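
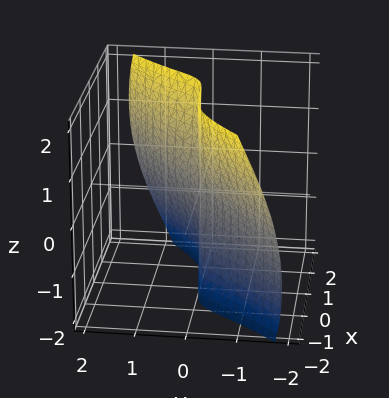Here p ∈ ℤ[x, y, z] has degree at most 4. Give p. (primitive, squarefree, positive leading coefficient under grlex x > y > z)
First, degree: the shape is more complex than any degree-2 surface, so deg p = 3.
Next, against the integer gridlines: the visible z-axis segment lies entirely on the surface; it meets the y-axis at y = 0 (among the integer gridlines).
Finally, fitting integer coefficients to these (and the overall shape) gives p.

x^3 + x*y*z - 2*y^3 - y*z^2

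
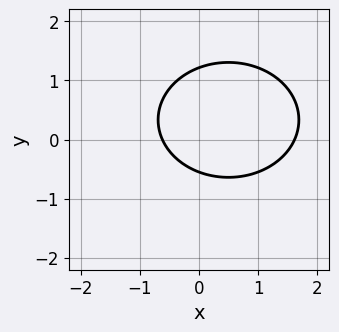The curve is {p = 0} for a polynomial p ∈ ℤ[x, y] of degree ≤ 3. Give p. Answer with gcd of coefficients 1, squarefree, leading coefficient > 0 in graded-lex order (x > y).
2*x^2 + 3*y^2 - 2*x - 2*y - 2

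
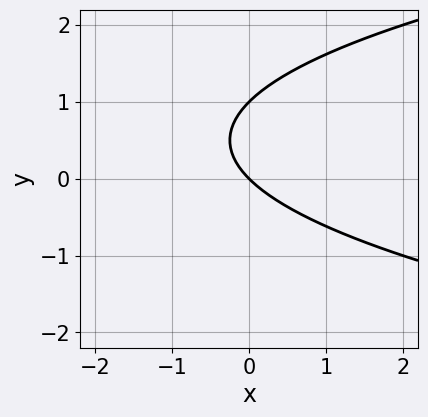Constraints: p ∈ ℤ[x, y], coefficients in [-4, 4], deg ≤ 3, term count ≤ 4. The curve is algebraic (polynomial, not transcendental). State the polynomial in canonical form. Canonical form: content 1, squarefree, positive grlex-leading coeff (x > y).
The degree is 2 — the shape is more complex than any degree-1 curve.
From the axis intercepts and sections: the y-axis gridline crossings are at y ∈ {0, 1}; one x-axis crossing is at x = 0.
Solving for integer coefficients yields p as stated.

y^2 - x - y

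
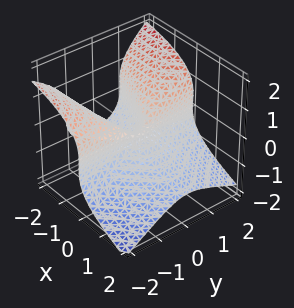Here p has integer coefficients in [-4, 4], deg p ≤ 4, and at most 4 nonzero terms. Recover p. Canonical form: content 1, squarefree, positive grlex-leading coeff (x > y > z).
2*x*y^2 - y*z^2 + 3*z^3 + x^2

1. Degree: the shape is more complex than any degree-2 surface, so deg p = 3.
2. From the axis intercepts and sections: every point of the y-axis in the box is on the surface; it meets the z-axis at z = 0 (among the integer gridlines); one x-axis crossing is at x = 0.
3. Fitting integer coefficients to these (and the overall shape) gives p.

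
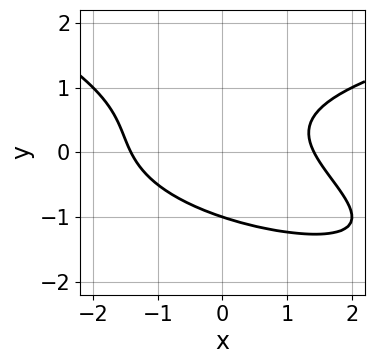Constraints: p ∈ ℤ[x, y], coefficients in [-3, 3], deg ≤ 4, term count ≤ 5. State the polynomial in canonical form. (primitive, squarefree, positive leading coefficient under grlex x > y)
x*y^2 + 2*y^3 - x^2 - x*y + 2

Degree: the shape is more complex than any degree-2 curve, so deg p = 3.
Reading off the gridlines: it crosses the y-axis at the gridline y = -1.
Putting this together gives p.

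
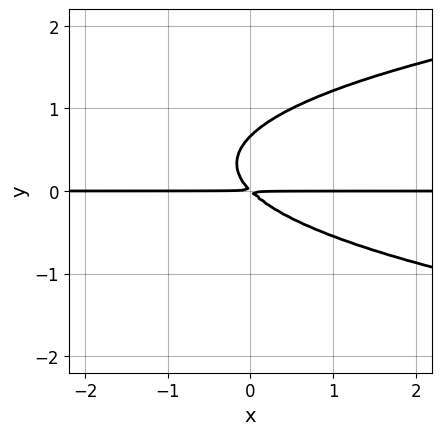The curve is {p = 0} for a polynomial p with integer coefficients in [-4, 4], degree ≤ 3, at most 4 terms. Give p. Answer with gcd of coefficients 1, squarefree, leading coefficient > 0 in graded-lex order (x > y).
First, deg p = 3. The shape is more complex than any degree-2 curve.
Then, observable constraints: the visible x-axis segment lies entirely on the curve.
Finally, together with the visible shape, these determine p as stated.

3*y^3 - 2*x*y - 2*y^2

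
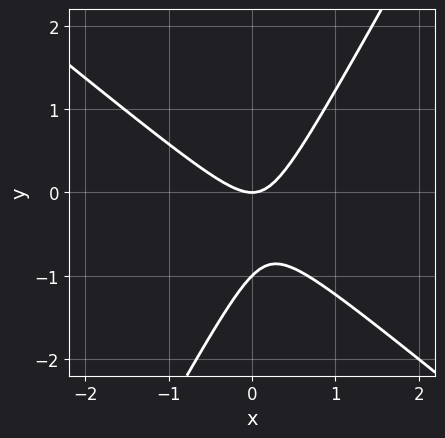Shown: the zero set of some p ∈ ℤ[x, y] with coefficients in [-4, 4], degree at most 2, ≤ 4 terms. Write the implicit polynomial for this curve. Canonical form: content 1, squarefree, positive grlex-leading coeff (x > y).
3*x^2 + 2*x*y - 2*y^2 - 2*y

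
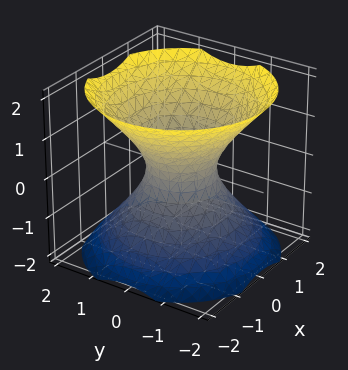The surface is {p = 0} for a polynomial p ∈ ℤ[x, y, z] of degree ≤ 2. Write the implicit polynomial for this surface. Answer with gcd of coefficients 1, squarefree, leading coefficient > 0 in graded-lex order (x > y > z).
Degree: an hourglass — one-sheet hyperboloid; a quadric, so deg p = 2.
Symmetry: the surface is invariant under rotation about z: p = q(x² + y², z); it's symmetric under z → −z, forcing even powers of z.
Reading off the gridlines: the surface avoids every integer z-axis point in the box; a circular section at z = -1 has radius between 1 and 2.
Matching integer coefficients to the picture gives p.

3*x^2 + 3*y^2 - 3*z^2 - 2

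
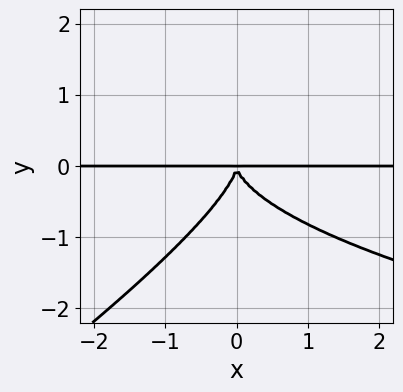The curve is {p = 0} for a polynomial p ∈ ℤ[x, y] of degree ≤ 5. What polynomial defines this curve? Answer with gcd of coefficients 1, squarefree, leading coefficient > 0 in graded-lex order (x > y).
Degree: no degree-3 curve has this shape, so deg p = 4.
Checking where it meets the axes: the visible x-axis segment lies entirely on the curve.
Fitting integer coefficients to these (and the overall shape) gives p.

2*x*y^3 - 3*y^4 - 3*x^2*y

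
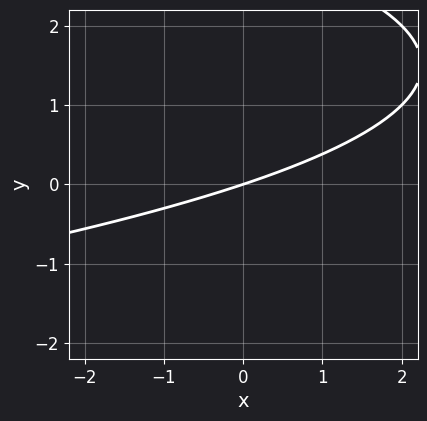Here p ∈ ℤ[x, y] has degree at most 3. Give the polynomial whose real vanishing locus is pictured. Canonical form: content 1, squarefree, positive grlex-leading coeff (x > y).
y^2 + x - 3*y

(a) The degree is 2 — a generic line meets the curve in up to 2 points.
(b) Observable constraints: one y-axis crossing is at y = 0; it meets the x-axis at x = 0 (among the integer gridlines).
(c) Together with the visible shape, these determine p as stated.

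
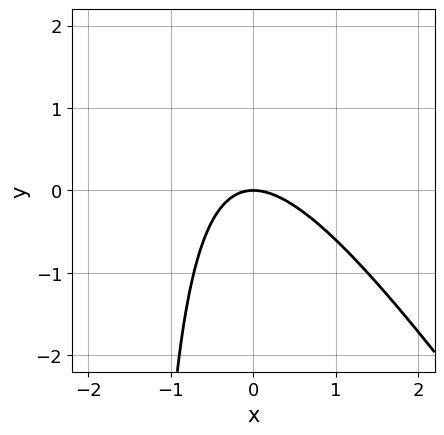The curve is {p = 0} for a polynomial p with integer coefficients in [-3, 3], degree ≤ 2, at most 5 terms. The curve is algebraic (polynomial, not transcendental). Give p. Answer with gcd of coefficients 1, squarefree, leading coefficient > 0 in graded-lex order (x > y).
Degree: the shape is more complex than any degree-1 curve, so deg p = 2.
Observable constraints: it crosses the x-axis at the gridline x = 0; it meets the y-axis at y = 0 (among the integer gridlines).
Fitting integer coefficients to these (and the overall shape) gives p.

3*x^2 + 2*x*y + 3*y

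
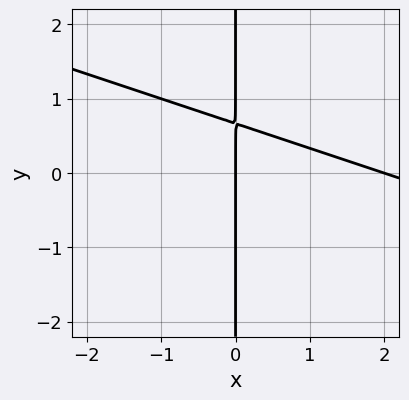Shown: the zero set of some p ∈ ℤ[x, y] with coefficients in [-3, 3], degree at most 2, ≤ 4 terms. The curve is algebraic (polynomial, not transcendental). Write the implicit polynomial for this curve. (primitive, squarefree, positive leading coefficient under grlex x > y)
x^2 + 3*x*y - 2*x

The degree is 2 — the shape is more complex than any degree-1 curve.
Against the integer gridlines: among the integer gridlines, it crosses the x-axis at x ∈ {0, 2}; the visible y-axis segment lies entirely on the curve.
Putting this together gives p.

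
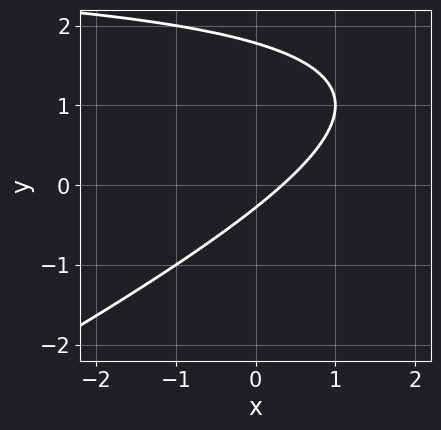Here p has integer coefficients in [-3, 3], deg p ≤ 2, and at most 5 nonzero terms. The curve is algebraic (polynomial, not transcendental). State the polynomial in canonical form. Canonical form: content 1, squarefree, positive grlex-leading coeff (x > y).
First, degree: a generic line meets the curve in up to 2 points, so deg p = 2.
Finally, the integer polynomial consistent with all of this is the stated p.

x*y - 2*y^2 - 3*x + 3*y + 1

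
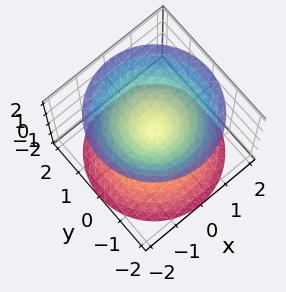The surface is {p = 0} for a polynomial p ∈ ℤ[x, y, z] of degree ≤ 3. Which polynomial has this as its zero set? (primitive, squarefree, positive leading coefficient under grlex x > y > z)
1. The picture has 2 separate pieces. Treating them together as one polynomial.
2. The degree is 2 — a double cone through the origin; a quadric.
3. Symmetries: it's symmetric under z → −z, forcing even powers of z; the surface is invariant under rotation about z: p = q(x² + y², z).
4. Against the integer gridlines: one x-axis crossing is at x = 0; one y-axis crossing is at y = 0.
5. Fitting integer coefficients to these (and the overall shape) gives p.

x^2 + y^2 - z^2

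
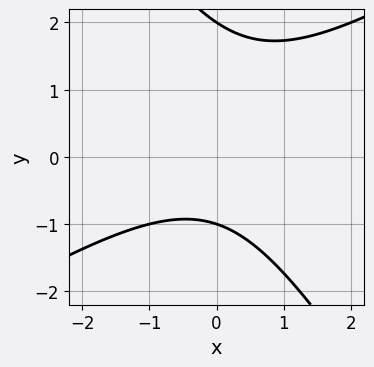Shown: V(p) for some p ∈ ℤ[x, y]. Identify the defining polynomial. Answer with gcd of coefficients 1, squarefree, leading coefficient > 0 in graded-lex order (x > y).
(a) The degree is 2 — a generic line meets the curve in up to 2 points.
(b) Checking where it meets the axes: no x-intercept at any integer in the box; the y-axis gridline crossings are at y ∈ {-1, 2}.
(c) Putting this together gives p.

x^2 - x*y - y^2 + y + 2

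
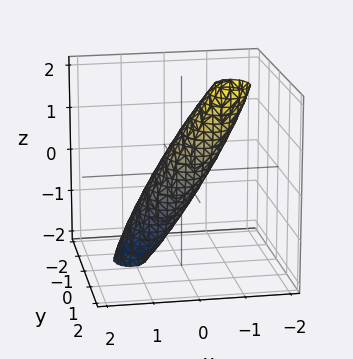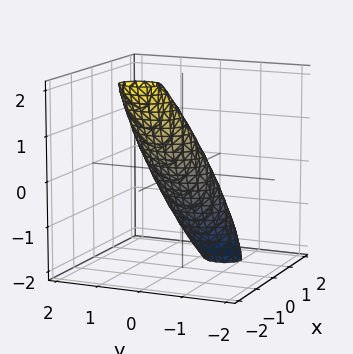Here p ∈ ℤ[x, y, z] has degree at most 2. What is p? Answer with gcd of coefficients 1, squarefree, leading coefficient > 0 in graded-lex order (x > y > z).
1. Degree: no degree-1 surface has this shape, so deg p = 2.
2. Checking where it meets the axes: the z-axis gridline crossings are at z ∈ {-1, 1}.
3. Together with the visible shape, these determine p as stated.

3*x^2 + 3*x*z + 2*y^2 - y*z + z^2 - 1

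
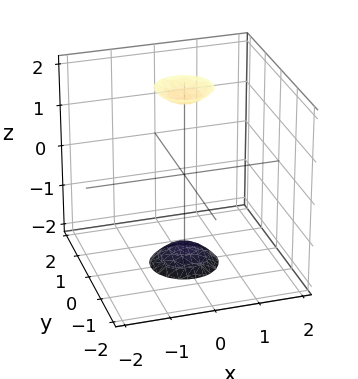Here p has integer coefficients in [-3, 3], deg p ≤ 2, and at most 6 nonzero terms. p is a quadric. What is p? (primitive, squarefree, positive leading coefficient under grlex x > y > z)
First, I count 2 distinct pieces. They look like related sheets of one shape, so recover p as a whole.
Next, the degree is 2 — two sheets facing apart; a quadric.
Then, symmetry: the z-axis is an axis of rotation, so x and y enter only as x² + y²; it's symmetric under z → −z, forcing even powers of z.
Then, from the axis intercepts and sections: no y-intercept at any integer in the box; the surface avoids every integer x-axis point in the box.
Finally, fitting integer coefficients to these (and the overall shape) gives p.

3*x^2 + 3*y^2 - z^2 + 3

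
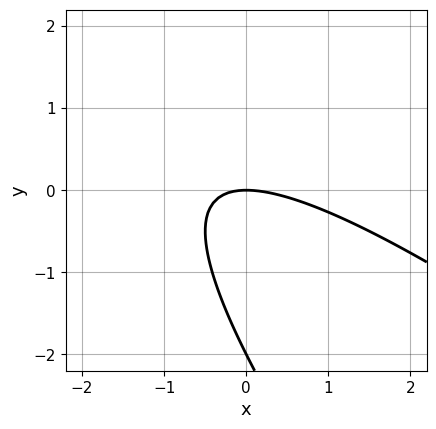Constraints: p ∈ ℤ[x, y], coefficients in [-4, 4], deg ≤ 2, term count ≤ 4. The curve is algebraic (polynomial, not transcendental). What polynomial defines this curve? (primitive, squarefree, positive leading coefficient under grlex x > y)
x^2 + 2*x*y + y^2 + 2*y

(a) Degree: no degree-1 curve has this shape, so deg p = 2.
(b) Observable constraints: it crosses the x-axis at the gridline x = 0; among the integer gridlines, it crosses the y-axis at y ∈ {-2, 0}.
(c) The integer polynomial consistent with all of this is the stated p.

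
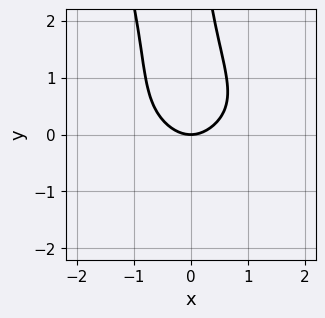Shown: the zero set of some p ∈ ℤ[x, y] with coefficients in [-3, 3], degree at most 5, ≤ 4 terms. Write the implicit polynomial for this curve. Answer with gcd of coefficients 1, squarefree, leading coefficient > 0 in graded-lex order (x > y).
(a) deg p = 4. A generic line meets the curve in up to 4 points.
(b) From the visible intercepts: one y-axis crossing is at y = 0; one x-axis crossing is at x = 0.
(c) Assembling these constraints gives the stated polynomial.

3*x^2*y^2 + x*y^3 + 3*x^2 - 3*y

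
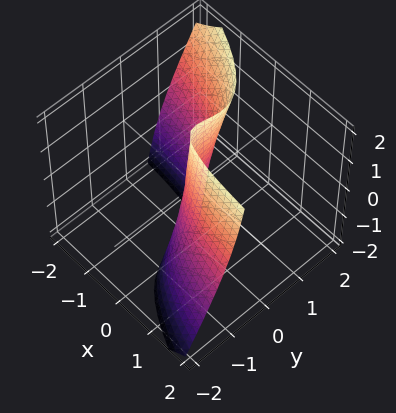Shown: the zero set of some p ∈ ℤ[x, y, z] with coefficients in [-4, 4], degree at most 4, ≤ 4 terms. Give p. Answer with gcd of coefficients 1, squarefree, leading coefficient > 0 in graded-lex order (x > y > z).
deg p = 3.
Checking where it meets the axes: the visible z-axis segment lies entirely on the surface; one y-axis crossing is at y = 0; it crosses the x-axis at the gridline x = 0.
Matching integer coefficients to the picture gives p.

x*y*z + 2*y^3 - y^2*z + 2*x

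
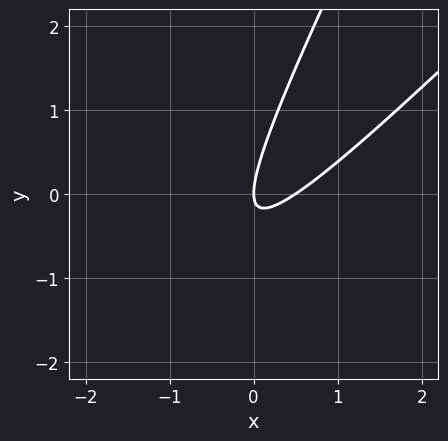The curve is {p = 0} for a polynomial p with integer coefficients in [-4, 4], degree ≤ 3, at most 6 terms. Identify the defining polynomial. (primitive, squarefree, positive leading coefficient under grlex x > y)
1. The degree is 2 — the shape is more complex than any degree-1 curve.
2. Checking where it meets the axes: it meets the y-axis at y = 0 (among the integer gridlines); one x-axis crossing is at x = 0.
3. Fitting integer coefficients to these (and the overall shape) gives p.

2*x^2 - 3*x*y + y^2 - x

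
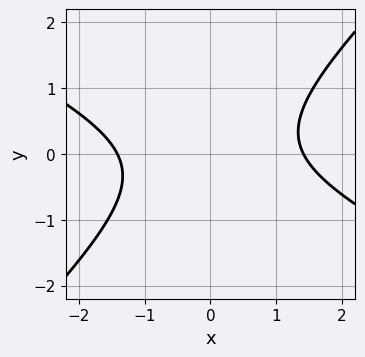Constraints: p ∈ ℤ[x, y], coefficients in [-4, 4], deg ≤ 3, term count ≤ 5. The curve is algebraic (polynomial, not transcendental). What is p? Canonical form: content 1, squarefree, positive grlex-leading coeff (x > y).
(a) The degree is 2 — a generic line meets the curve in up to 2 points.
(b) Checking where it meets the axes: it misses every integer gridline on the y-axis.
(c) Putting this together gives p.

x^2 + x*y - 2*y^2 - 2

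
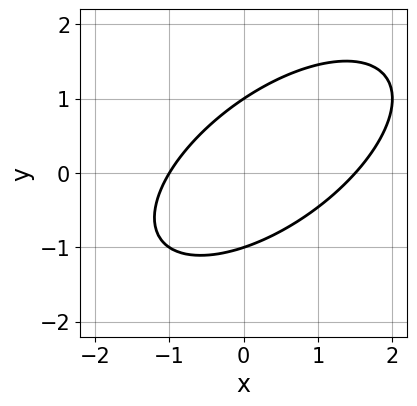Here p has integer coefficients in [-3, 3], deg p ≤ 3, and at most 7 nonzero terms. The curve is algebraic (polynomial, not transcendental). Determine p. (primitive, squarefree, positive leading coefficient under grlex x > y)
2*x^2 - 3*x*y + 3*y^2 - x - 3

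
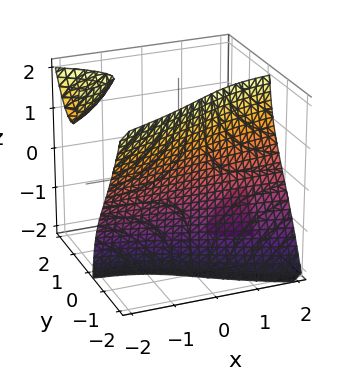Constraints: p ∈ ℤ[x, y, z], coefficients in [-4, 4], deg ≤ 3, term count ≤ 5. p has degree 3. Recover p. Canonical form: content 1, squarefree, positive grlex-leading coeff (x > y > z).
I count 3 distinct pieces. They look like related sheets of one shape, so recover p as a whole.
deg p = 3. No degree-2 surface has this shape.
Checking where it meets the axes: no z-intercept at any integer in the box; the surface avoids every integer x-axis point in the box.
Matching integer coefficients to the picture gives p.

2*x*y*z + 2*y^3 + 3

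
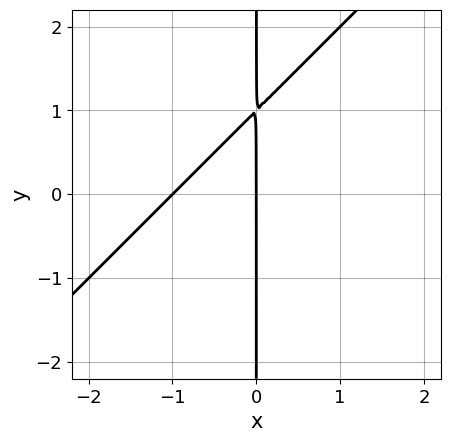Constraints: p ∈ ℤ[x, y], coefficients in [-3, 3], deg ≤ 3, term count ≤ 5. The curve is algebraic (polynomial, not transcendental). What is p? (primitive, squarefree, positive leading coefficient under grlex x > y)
x^2 - x*y + x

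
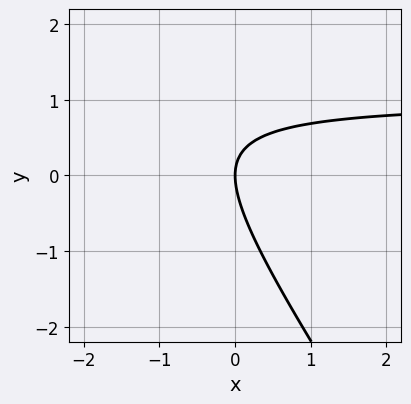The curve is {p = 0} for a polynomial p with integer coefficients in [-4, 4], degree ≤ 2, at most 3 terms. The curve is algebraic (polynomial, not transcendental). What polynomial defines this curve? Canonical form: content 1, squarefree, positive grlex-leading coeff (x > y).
3*x*y + 2*y^2 - 3*x

deg p = 2. No degree-1 curve has this shape.
From the axis intercepts and sections: it meets the x-axis at x = 0 (among the integer gridlines); one y-axis crossing is at y = 0.
Putting this together gives p.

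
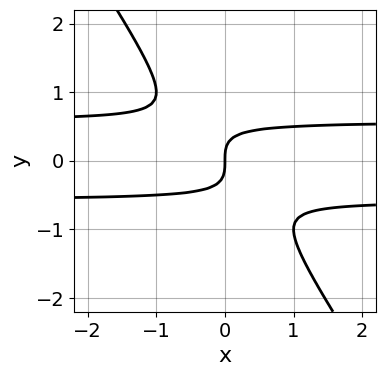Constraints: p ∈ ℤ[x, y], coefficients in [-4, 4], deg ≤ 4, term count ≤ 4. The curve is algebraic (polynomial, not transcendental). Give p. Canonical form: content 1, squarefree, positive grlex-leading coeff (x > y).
3*x*y^2 + 2*y^3 - x

First, deg p = 3. No degree-2 curve has this shape.
Then, observable constraints: one y-axis crossing is at y = 0; it crosses the x-axis at the gridline x = 0.
Finally, these observations pin down the coefficients.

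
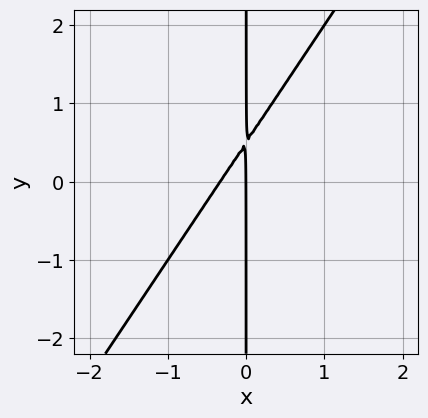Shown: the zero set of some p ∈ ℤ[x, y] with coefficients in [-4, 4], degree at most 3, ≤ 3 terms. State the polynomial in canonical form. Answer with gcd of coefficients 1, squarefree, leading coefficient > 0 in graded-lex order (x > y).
1. deg p = 2. The shape is more complex than any degree-1 curve.
2. Observable constraints: one x-axis crossing is at x = 0; every point of the y-axis in the box is on the curve.
3. These observations pin down the coefficients.

3*x^2 - 2*x*y + x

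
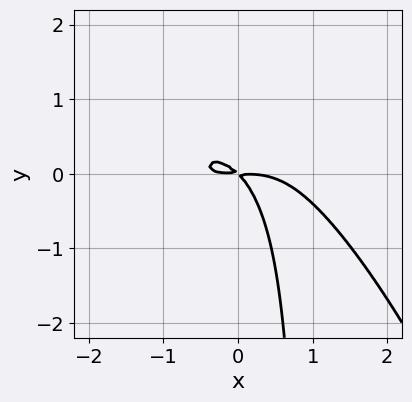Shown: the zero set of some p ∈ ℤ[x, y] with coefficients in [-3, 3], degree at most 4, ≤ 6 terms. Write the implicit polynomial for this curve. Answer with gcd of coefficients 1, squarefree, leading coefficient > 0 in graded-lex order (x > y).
2*x^4 + 2*x^2*y - 3*x*y^2 + 3*x*y + 3*y^2

(a) Degree: no degree-3 curve has this shape, so deg p = 4.
(b) Solving for integer coefficients yields p as stated.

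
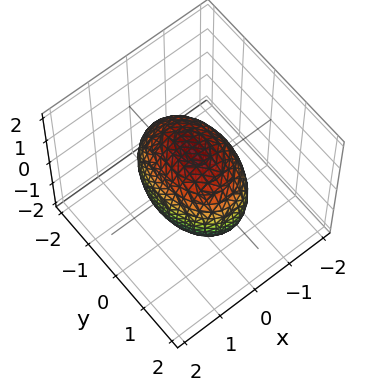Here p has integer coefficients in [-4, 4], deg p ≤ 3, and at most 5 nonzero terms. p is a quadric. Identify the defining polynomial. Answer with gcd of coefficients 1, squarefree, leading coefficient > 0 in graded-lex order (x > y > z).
1. The degree is 2 — a closed, bounded, convex surface; a quadric.
2. Symmetries: the x ↦ −x reflection is a symmetry, so x appears only in even powers; it's symmetric under y → −y, forcing even powers of y; the z ↦ −z reflection is a symmetry, so z appears only in even powers.
3. From the axis intercepts and sections: among the integer gridlines, it crosses the x-axis at x ∈ {-1, 1}.
4. Assembling these constraints gives the stated polynomial.

2*x^2 + y^2 + z^2 - 2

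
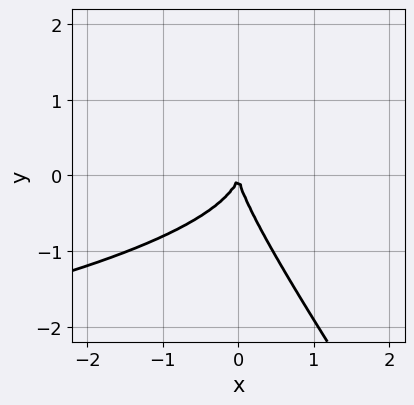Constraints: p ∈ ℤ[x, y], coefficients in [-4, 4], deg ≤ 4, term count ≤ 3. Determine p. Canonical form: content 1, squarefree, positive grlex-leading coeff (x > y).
(a) deg p = 3. A generic line meets the curve in up to 3 points.
(b) Against the integer gridlines: one x-axis crossing is at x = 0; one y-axis crossing is at y = 0.
(c) Putting this together gives p.

3*x*y^2 + 2*y^3 + 3*x^2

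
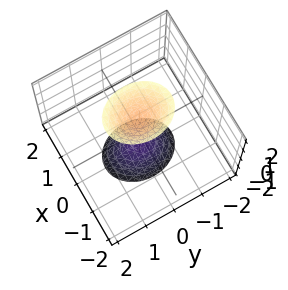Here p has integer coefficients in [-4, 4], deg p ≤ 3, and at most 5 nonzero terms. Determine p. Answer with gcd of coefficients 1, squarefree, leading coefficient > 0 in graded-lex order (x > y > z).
(a) There are 2 components.
(b) The degree is 2 — two sheets facing apart; a quadric.
(c) Symmetries: the z ↦ −z reflection is a symmetry, so z appears only in even powers; mirror symmetry y ↦ −y ⇒ only even powers of y; it's symmetric under x → −x, forcing even powers of x.
(d) From the axis intercepts and sections: the surface avoids every integer x-axis point in the box; the surface avoids every integer y-axis point in the box.
(e) Fitting integer coefficients to these (and the overall shape) gives p.

3*x^2 + 2*y^2 - z^2 + 2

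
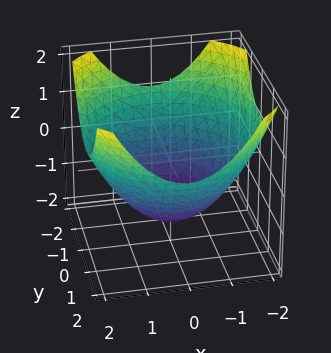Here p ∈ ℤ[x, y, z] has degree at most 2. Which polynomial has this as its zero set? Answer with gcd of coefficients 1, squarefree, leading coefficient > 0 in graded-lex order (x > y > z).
deg p = 2.
Symmetry: every cross-section ⟂ z is a circle, so x, y appear only via x² + y².
Against the integer gridlines: a circular section at z = 0 has radius between 1 and 2.
Together with the visible shape, these determine p as stated.

x^2 + y^2 - 2*z - 3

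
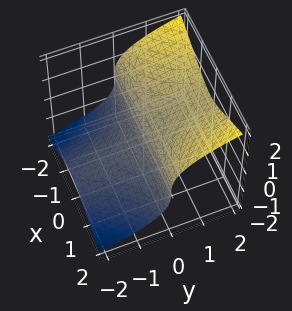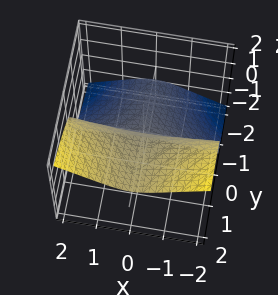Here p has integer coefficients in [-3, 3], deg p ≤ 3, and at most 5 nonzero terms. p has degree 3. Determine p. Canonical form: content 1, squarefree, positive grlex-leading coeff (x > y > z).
2*x^2*y - 3*z^3 + y

deg p = 3. No degree-2 surface has this shape.
From the axis intercepts and sections: one y-axis crossing is at y = 0; the visible x-axis segment lies entirely on the surface; it crosses the z-axis at the gridline z = 0.
Matching integer coefficients to the picture gives p.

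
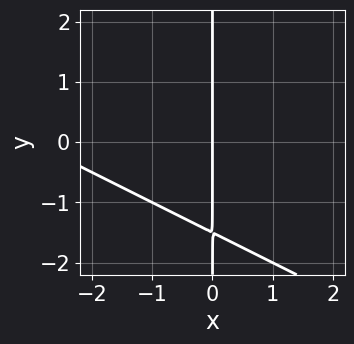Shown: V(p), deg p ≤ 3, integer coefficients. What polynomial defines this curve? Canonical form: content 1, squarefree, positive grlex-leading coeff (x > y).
First, deg p = 2. No degree-1 curve has this shape.
Then, from the axis intercepts and sections: one x-axis crossing is at x = 0; every point of the y-axis in the box is on the curve.
Finally, putting this together gives p.

x^2 + 2*x*y + 3*x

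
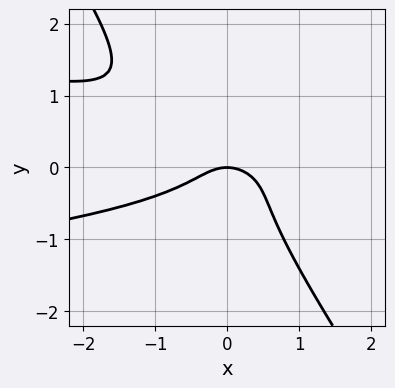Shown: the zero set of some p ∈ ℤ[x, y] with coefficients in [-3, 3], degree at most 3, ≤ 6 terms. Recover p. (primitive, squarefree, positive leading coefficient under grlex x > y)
Degree: the shape is more complex than any degree-2 curve, so deg p = 3.
Observable constraints: one x-axis crossing is at x = 0; it crosses the y-axis at the gridline y = 0.
Together with the visible shape, these determine p as stated.

3*x*y^2 + 2*y^3 + x^2 + y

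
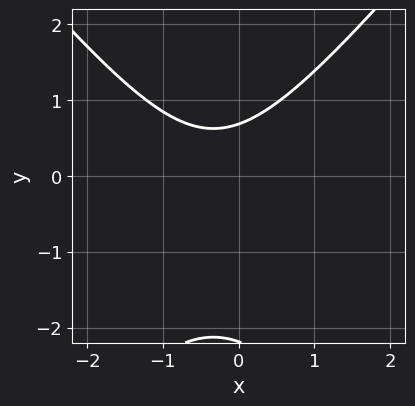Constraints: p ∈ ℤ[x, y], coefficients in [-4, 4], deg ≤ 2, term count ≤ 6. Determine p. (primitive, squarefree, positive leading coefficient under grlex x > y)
3*x^2 - 2*y^2 + 2*x - 3*y + 3

(a) The degree is 2 — no degree-1 curve has this shape.
(b) From the visible intercepts: it misses every integer gridline on the x-axis.
(c) Fitting integer coefficients to these (and the overall shape) gives p.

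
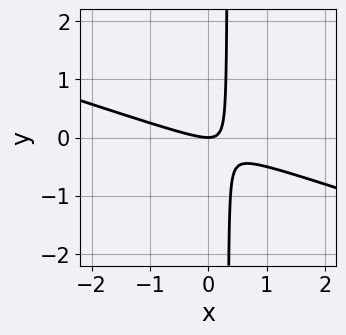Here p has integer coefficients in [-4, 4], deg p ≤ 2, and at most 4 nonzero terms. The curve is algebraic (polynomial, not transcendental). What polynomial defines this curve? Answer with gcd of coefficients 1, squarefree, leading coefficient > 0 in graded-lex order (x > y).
(a) Degree: a generic line meets the curve in up to 2 points, so deg p = 2.
(b) Reading off the gridlines: it meets the x-axis at x = 0 (among the integer gridlines); it meets the y-axis at y = 0 (among the integer gridlines).
(c) Together with the visible shape, these determine p as stated.

x^2 + 3*x*y - y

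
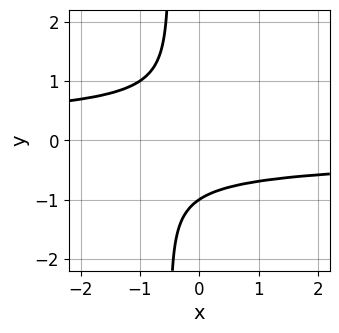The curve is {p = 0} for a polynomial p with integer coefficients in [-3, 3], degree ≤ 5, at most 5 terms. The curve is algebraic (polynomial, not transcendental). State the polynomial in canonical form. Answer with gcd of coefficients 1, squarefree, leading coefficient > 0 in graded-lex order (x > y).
2*x*y^3 + y^3 + 1

1. deg p = 4. The shape is more complex than any degree-3 curve.
2. From the axis intercepts and sections: one y-axis crossing is at y = -1; the curve avoids every integer x-axis point in the box.
3. Putting this together gives p.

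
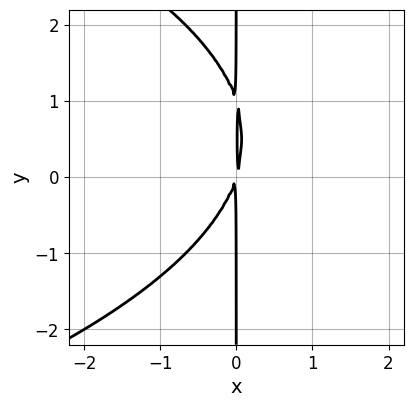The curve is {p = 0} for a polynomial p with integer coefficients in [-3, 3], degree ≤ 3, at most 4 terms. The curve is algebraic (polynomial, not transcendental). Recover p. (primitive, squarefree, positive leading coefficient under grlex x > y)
First, the degree is 3 — no degree-2 curve has this shape.
Then, observable constraints: the visible y-axis segment lies entirely on the curve.
Finally, fitting integer coefficients to these (and the overall shape) gives p.

x*y^2 + 3*x^2 - x*y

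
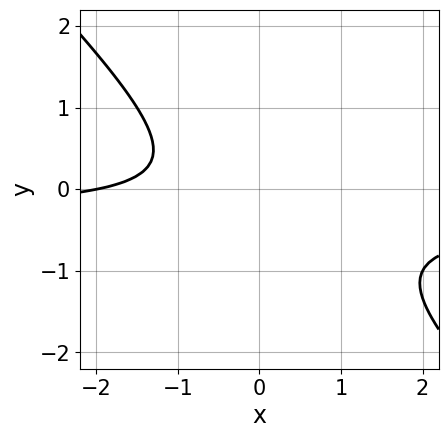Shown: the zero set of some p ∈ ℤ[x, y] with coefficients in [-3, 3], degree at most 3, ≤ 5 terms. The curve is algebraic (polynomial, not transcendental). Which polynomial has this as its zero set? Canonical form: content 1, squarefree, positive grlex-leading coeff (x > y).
3*x*y + 3*y^2 + x + y + 2

(a) deg p = 2.
(b) Against the integer gridlines: it meets the x-axis at x = -2 (among the integer gridlines); it misses every integer gridline on the y-axis.
(c) Matching integer coefficients to the picture gives p.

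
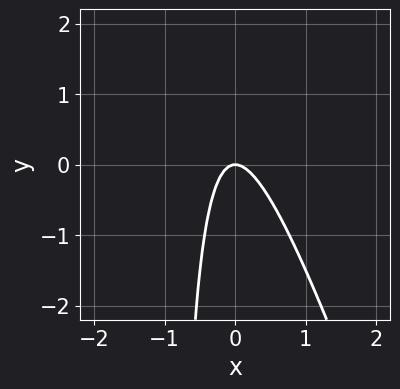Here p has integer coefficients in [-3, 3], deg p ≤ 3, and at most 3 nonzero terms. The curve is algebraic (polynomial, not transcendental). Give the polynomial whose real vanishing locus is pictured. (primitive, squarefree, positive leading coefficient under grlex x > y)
3*x^2 + x*y + y

1. The degree is 2 — no degree-1 curve has this shape.
2. Checking where it meets the axes: one y-axis crossing is at y = 0; it meets the x-axis at x = 0 (among the integer gridlines).
3. Fitting integer coefficients to these (and the overall shape) gives p.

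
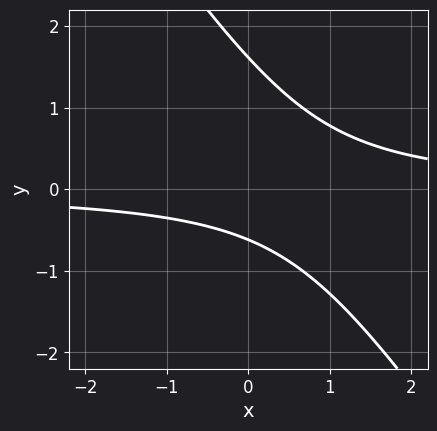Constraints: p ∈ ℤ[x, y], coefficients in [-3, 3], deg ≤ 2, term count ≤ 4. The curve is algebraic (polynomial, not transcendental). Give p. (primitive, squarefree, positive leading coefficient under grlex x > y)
3*x*y + 2*y^2 - 2*y - 2

(a) deg p = 2. No degree-1 curve has this shape.
(b) Checking where it meets the axes: no x-intercept at any integer in the box.
(c) Matching integer coefficients to the picture gives p.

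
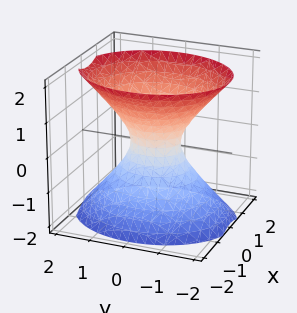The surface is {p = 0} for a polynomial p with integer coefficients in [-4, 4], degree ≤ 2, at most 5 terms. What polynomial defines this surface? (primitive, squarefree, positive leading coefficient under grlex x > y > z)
3*x^2 + 2*y^2 - 2*z^2 - 1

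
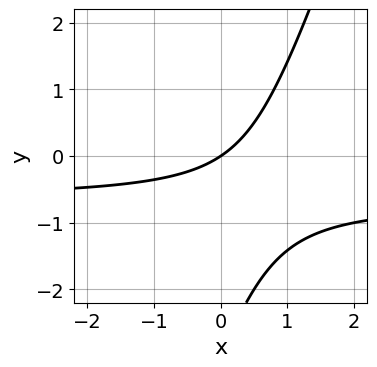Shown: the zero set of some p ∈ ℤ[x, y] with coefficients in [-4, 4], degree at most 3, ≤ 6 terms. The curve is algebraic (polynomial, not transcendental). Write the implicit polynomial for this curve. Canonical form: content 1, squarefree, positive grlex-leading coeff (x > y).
1. The degree is 2 — a generic line meets the curve in up to 2 points.
2. Checking where it meets the axes: it crosses the y-axis at the gridline y = 0; it crosses the x-axis at the gridline x = 0.
3. Putting this together gives p.

3*x*y - y^2 + 2*x - 3*y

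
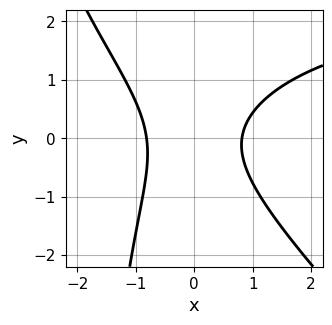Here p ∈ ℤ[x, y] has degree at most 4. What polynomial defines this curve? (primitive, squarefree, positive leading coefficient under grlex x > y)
x^2*y + x*y^2 - 3*x^2 + 2*y^2 + 2

(a) deg p = 3. The shape is more complex than any degree-2 curve.
(b) Reading off the gridlines: no y-intercept at any integer in the box.
(c) Putting this together gives p.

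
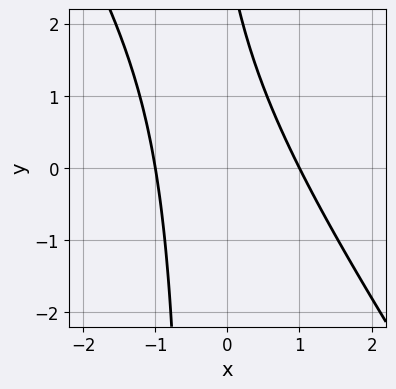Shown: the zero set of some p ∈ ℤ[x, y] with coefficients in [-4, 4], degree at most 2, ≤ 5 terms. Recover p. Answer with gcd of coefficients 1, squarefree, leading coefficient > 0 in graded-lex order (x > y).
First, the degree is 2 — a generic line meets the curve in up to 2 points.
Next, from the visible intercepts: among the integer gridlines, it crosses the x-axis at x ∈ {-1, 1}; it misses every integer gridline on the y-axis.
Finally, these observations pin down the coefficients.

3*x^2 + 2*x*y + y - 3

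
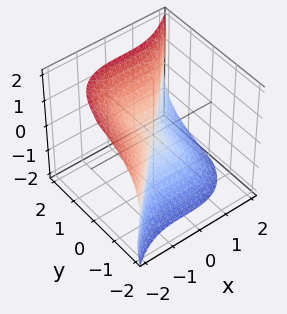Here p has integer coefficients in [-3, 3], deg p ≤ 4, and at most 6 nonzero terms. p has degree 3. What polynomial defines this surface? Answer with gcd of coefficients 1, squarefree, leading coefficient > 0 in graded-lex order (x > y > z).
Degree: no degree-2 surface has this shape, so deg p = 3.
Reading off the gridlines: it meets the x-axis at x = 0 (among the integer gridlines); it crosses the y-axis at the gridline y = 0.
Solving for integer coefficients yields p as stated.

x^3 - y^3 - y*z^2 + z^3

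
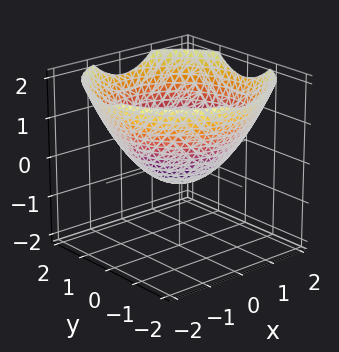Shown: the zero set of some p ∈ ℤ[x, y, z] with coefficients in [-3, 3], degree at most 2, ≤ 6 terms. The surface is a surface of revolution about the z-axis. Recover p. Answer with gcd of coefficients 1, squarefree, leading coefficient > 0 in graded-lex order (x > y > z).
x^2 + y^2 - 2*z - 1

First, the degree is 2 — a generic line meets the surface in up to 2 points.
Next, by symmetry, every cross-section ⟂ z is a circle, so x, y appear only via x² + y².
Then, checking where it meets the axes: the y-axis gridline crossings are at y ∈ {-1, 1}; a circular section at z = 1 has radius between 1 and 2.
Finally, the integer polynomial consistent with all of this is the stated p.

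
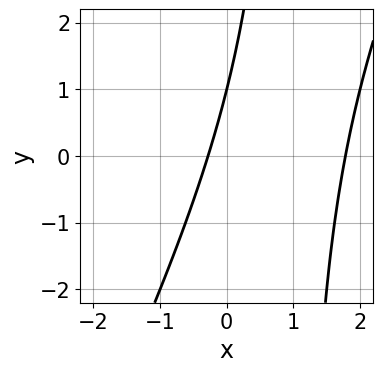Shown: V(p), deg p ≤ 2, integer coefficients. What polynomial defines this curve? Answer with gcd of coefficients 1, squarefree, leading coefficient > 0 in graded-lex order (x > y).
First, degree: no degree-1 curve has this shape, so deg p = 2.
Then, from the axis intercepts and sections: one y-axis crossing is at y = 1.
Finally, fitting integer coefficients to these (and the overall shape) gives p.

2*x^2 - x*y - 3*x + y - 1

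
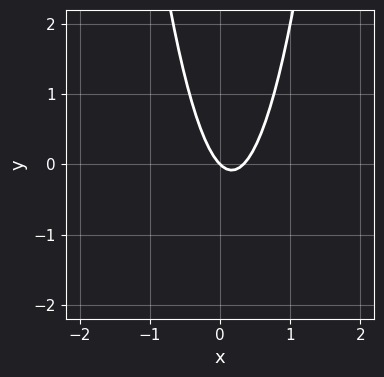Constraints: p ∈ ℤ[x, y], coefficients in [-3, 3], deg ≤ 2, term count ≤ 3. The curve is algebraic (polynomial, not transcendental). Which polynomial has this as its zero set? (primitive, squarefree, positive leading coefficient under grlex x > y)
3*x^2 - x - y

(a) Degree: the shape is more complex than any degree-1 curve, so deg p = 2.
(b) Reading off the gridlines: it meets the y-axis at y = 0 (among the integer gridlines); one x-axis crossing is at x = 0.
(c) Putting this together gives p.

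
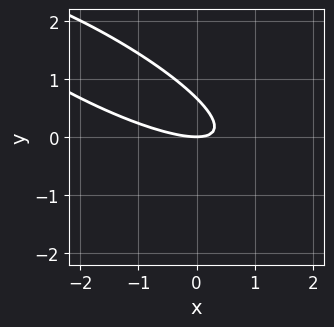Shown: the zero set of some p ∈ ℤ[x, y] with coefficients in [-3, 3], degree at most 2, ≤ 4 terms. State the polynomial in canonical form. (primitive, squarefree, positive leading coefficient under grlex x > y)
x^2 + 3*x*y + 3*y^2 - 2*y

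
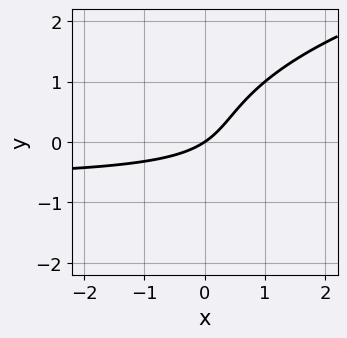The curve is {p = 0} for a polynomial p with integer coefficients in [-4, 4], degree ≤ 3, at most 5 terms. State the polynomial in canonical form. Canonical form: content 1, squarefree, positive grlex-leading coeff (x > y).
2*y^3 - 3*x*y - 2*x + 3*y

(a) Degree: no degree-2 curve has this shape, so deg p = 3.
(b) From the axis intercepts and sections: it meets the x-axis at x = 0 (among the integer gridlines); it meets the y-axis at y = 0 (among the integer gridlines).
(c) Fitting integer coefficients to these (and the overall shape) gives p.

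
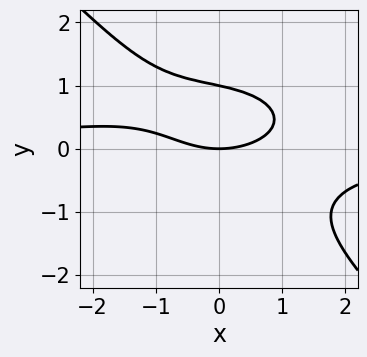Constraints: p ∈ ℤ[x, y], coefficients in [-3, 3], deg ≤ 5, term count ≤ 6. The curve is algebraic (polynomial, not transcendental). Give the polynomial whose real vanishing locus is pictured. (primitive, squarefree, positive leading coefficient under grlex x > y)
x^3*y + 2*x*y^3 + 3*y^4 + x^2 - 3*y

First, degree: a generic line meets the curve in up to 4 points, so deg p = 4.
Next, from the axis intercepts and sections: the y-axis gridline crossings are at y ∈ {0, 1}; one x-axis crossing is at x = 0.
Finally, fitting integer coefficients to these (and the overall shape) gives p.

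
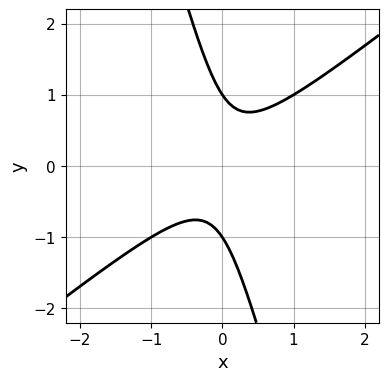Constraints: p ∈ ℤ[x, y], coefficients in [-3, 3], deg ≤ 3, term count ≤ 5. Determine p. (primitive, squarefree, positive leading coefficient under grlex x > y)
3*x^2 - 3*x*y - y^2 + 1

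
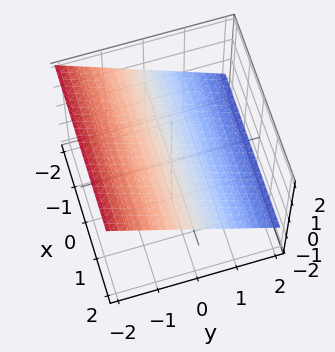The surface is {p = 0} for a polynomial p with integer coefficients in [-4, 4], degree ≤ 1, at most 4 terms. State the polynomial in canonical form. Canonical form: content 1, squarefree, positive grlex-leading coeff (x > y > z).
2*y + 3*z - 2

(a) Degree: every cross-section is a straight line — this is a plane, so deg p = 1.
(b) From the visible intercepts: one y-axis crossing is at y = 1; no x-intercept at any integer in the box.
(c) Fitting integer coefficients to these (and the overall shape) gives p.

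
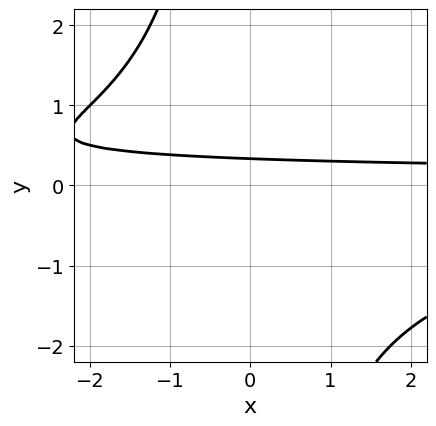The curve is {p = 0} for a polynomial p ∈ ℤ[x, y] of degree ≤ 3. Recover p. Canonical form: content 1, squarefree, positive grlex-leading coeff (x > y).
deg p = 3. The shape is more complex than any degree-2 curve.
From the visible intercepts: the curve avoids every integer x-axis point in the box.
Solving for integer coefficients yields p as stated.

x*y^2 + 3*y - 1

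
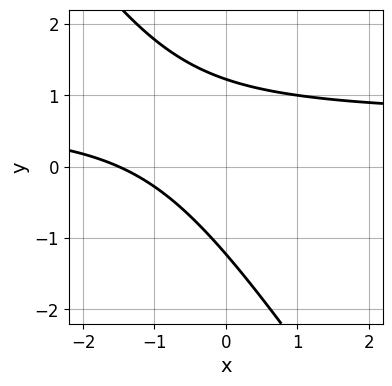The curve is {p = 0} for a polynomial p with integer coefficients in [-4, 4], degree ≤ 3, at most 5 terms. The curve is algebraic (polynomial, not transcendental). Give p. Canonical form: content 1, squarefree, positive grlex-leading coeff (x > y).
First, deg p = 2. A generic line meets the curve in up to 2 points.
Finally, the integer polynomial consistent with all of this is the stated p.

3*x*y + 2*y^2 - 2*x - 3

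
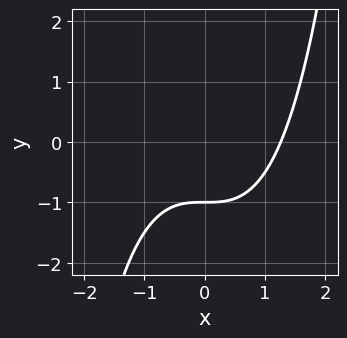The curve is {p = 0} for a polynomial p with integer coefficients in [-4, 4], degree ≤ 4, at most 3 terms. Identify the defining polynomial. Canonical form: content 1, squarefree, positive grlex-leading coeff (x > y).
x^3 - 2*y - 2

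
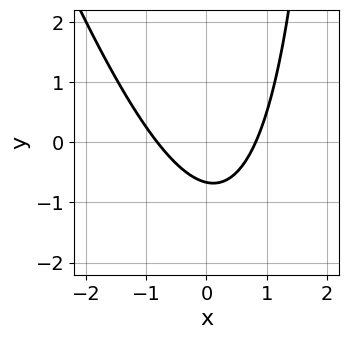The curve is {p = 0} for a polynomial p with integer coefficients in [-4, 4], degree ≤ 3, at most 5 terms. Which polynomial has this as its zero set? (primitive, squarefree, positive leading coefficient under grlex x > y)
3*x^2 + x*y - 3*y - 2

First, degree: a generic line meets the curve in up to 2 points, so deg p = 2.
Finally, solving for integer coefficients yields p as stated.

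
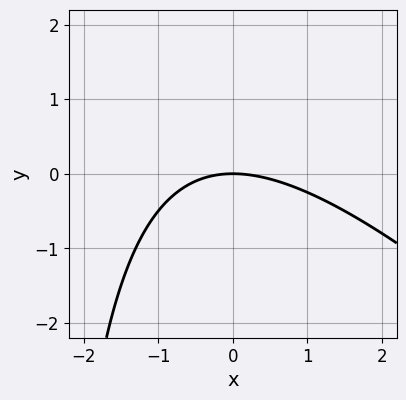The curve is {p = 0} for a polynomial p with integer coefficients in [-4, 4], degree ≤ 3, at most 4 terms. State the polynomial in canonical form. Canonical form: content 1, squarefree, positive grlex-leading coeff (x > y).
x^2 + x*y + 3*y

1. The degree is 2 — a generic line meets the curve in up to 2 points.
2. From the axis intercepts and sections: it crosses the y-axis at the gridline y = 0; one x-axis crossing is at x = 0.
3. Solving for integer coefficients yields p as stated.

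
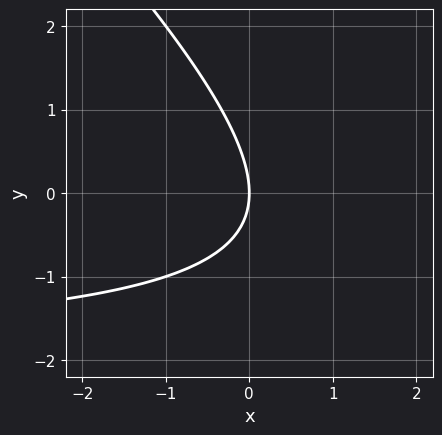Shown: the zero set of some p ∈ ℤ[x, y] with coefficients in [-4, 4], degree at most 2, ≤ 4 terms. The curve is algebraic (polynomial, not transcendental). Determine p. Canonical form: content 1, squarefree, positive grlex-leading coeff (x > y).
(a) The degree is 2 — a generic line meets the curve in up to 2 points.
(b) Checking where it meets the axes: it crosses the x-axis at the gridline x = 0; one y-axis crossing is at y = 0.
(c) Matching integer coefficients to the picture gives p.

x*y + y^2 + 2*x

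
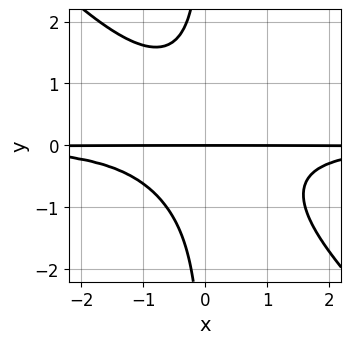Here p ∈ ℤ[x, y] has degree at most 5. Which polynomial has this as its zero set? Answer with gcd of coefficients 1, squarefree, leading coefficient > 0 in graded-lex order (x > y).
x^2*y^2 + x*y^3 + y

1. The degree is 4 — a generic line meets the curve in up to 4 points.
2. Reading off the gridlines: it crosses the y-axis at the gridline y = 0; every point of the x-axis in the box is on the curve.
3. Assembling these constraints gives the stated polynomial.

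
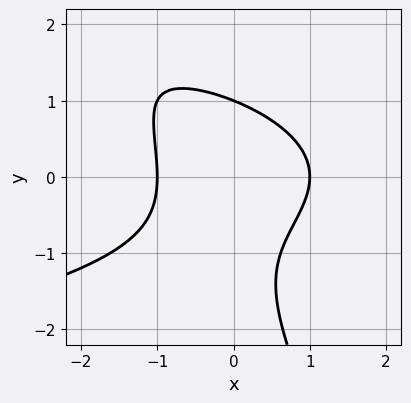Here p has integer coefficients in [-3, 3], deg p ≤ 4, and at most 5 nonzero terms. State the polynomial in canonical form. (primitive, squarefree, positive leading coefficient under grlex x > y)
2*x*y^2 + y^3 + 2*x^2 + y^2 - 2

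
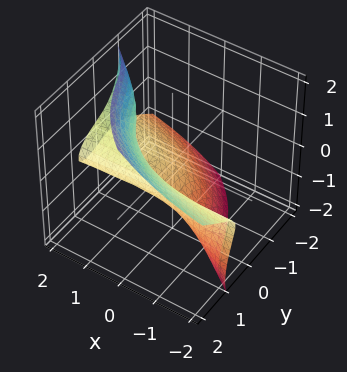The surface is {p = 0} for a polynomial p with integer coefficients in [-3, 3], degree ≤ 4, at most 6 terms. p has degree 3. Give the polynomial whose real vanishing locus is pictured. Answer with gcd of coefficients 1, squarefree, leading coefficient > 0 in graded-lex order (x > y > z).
1. Degree: a generic line meets the surface in up to 3 points, so deg p = 3.
2. Observable constraints: no x-intercept at any integer in the box.
3. Together with the visible shape, these determine p as stated.

2*x*y*z + 3*x*z^2 + 2*y^3 - 2*z^3 - 1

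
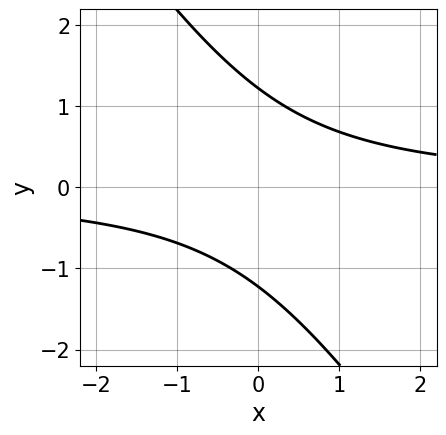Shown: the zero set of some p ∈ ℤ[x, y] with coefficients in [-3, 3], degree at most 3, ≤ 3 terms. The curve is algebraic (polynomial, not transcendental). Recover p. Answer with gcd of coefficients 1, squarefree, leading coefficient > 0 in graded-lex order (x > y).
3*x*y + 2*y^2 - 3

(a) Degree: the shape is more complex than any degree-1 curve, so deg p = 2.
(b) Against the integer gridlines: it misses every integer gridline on the x-axis.
(c) Assembling these constraints gives the stated polynomial.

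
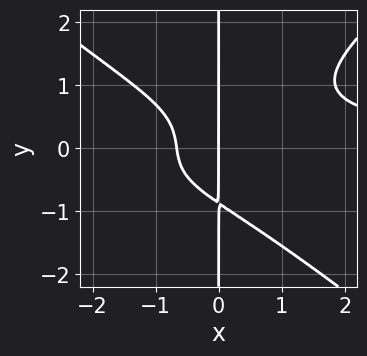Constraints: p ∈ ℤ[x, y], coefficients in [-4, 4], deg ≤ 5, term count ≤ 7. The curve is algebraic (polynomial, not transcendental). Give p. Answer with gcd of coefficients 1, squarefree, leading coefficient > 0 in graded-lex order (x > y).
deg p = 4.
From the visible intercepts: it crosses the x-axis at the gridline x = 0; the visible y-axis segment lies entirely on the curve.
Matching integer coefficients to the picture gives p.

2*x^3*y - 3*x*y^3 + 2*x^2*y - 3*x^2 - 2*x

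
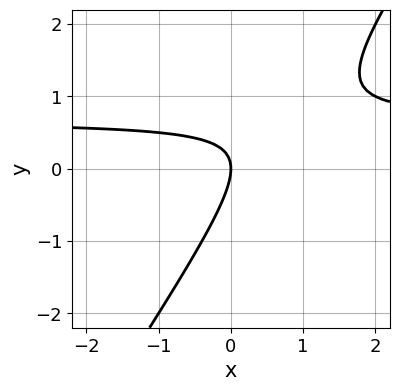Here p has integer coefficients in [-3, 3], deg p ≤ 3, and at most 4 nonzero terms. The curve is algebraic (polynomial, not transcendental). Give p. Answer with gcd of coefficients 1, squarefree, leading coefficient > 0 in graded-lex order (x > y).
The degree is 2 — a generic line meets the curve in up to 2 points.
From the visible intercepts: it crosses the y-axis at the gridline y = 0; it meets the x-axis at x = 0 (among the integer gridlines).
The integer polynomial consistent with all of this is the stated p.

3*x*y - 2*y^2 - 2*x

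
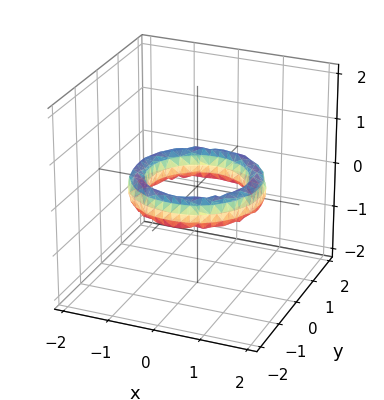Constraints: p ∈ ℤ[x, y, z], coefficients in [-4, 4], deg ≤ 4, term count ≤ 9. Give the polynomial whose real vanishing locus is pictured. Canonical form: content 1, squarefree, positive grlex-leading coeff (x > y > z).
Degree: the shape is more complex than any degree-3 surface, so deg p = 4.
Symmetries: rotational symmetry about the z-axis ⇒ p depends on x, y only through x² + y².
Against the integer gridlines: it misses every integer gridline on the z-axis; among the integer gridlines, it crosses the y-axis at y ∈ {-1, 1}; among the integer gridlines, it crosses the x-axis at x ∈ {-1, 1}; a circular section at z = 0 has radius exactly 1.
The integer polynomial consistent with all of this is the stated p.

x^4 + 2*x^2*y^2 + y^4 - 3*x^2 - 3*y^2 + 2*z^2 + 2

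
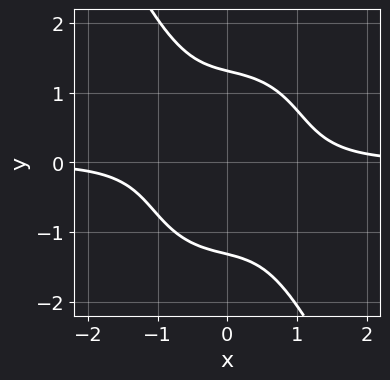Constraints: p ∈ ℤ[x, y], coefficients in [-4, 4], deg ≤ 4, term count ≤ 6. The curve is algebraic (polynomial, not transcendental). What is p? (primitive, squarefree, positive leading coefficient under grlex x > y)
Degree: no degree-3 curve has this shape, so deg p = 4.
From the visible intercepts: it misses every integer gridline on the x-axis.
Assembling these constraints gives the stated polynomial.

3*x^3*y + x*y^3 + y^4 - 3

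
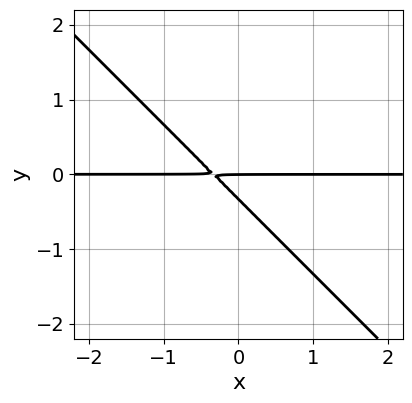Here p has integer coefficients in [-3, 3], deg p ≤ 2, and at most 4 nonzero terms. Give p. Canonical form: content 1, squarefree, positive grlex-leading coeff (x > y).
3*x*y + 3*y^2 + y

(a) deg p = 2. A generic line meets the curve in up to 2 points.
(b) From the axis intercepts and sections: every point of the x-axis in the box is on the curve; it crosses the y-axis at the gridline y = 0.
(c) Matching integer coefficients to the picture gives p.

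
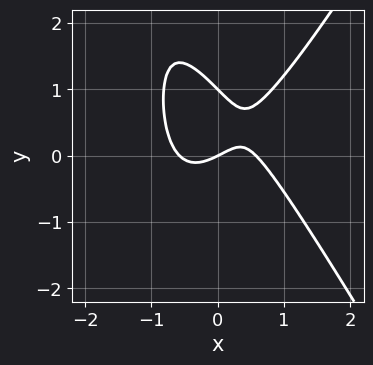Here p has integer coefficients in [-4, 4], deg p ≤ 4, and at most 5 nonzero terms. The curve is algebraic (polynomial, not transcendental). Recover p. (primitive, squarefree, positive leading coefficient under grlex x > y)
3*x^3 - x*y^2 - 2*y^2 - x + 2*y

1. deg p = 3.
2. Checking where it meets the axes: it meets the x-axis at x = 0 (among the integer gridlines); the y-axis gridline crossings are at y ∈ {0, 1}.
3. The integer polynomial consistent with all of this is the stated p.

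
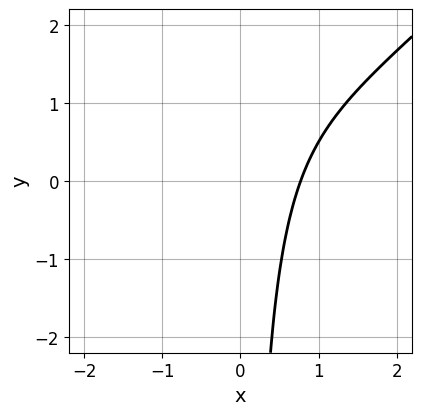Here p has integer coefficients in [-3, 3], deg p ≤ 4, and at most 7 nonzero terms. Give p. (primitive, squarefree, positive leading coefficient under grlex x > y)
x^3 - x^2*y - x*y + 2*x - 2

(a) deg p = 3.
(b) From the axis intercepts and sections: no y-intercept at any integer in the box.
(c) Solving for integer coefficients yields p as stated.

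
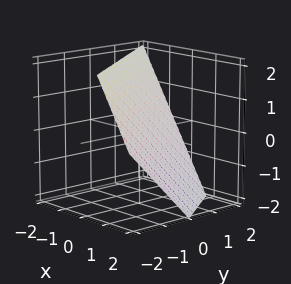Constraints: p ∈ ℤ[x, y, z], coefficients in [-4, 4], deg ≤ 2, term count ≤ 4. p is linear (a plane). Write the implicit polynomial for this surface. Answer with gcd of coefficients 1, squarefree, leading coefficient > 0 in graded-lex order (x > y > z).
3*x + 2*y + 2*z - 2

The degree is 1 — the surface is flat (a plane).
From the axis intercepts and sections: it meets the y-axis at y = 1 (among the integer gridlines); one z-axis crossing is at z = 1.
Together with the visible shape, these determine p as stated.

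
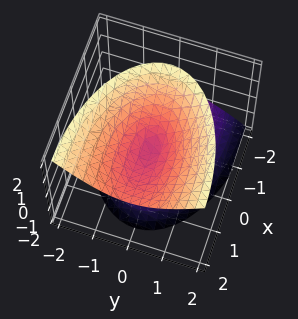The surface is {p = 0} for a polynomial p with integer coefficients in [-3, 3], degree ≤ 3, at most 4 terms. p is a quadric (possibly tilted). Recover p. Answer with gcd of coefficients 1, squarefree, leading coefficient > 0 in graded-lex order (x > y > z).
x^2 - 2*x*z + 3*y^2 - 2*z^2

First, degree: the shape is more complex than any degree-1 surface, so deg p = 2.
Next, observable constraints: one y-axis crossing is at y = 0; it meets the z-axis at z = 0 (among the integer gridlines); it crosses the x-axis at the gridline x = 0.
Finally, matching integer coefficients to the picture gives p.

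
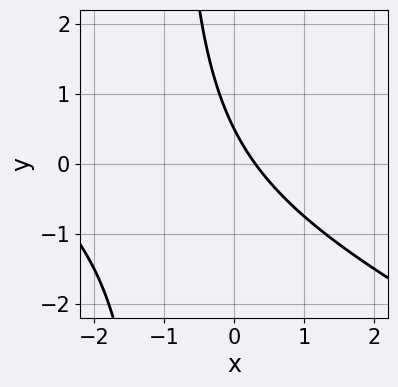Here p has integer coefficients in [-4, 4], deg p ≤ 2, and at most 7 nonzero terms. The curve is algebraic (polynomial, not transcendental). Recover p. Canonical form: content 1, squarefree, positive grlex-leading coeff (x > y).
x^2 + 2*x*y + 3*x + 2*y - 1

(a) deg p = 2. No degree-1 curve has this shape.
(b) Solving for integer coefficients yields p as stated.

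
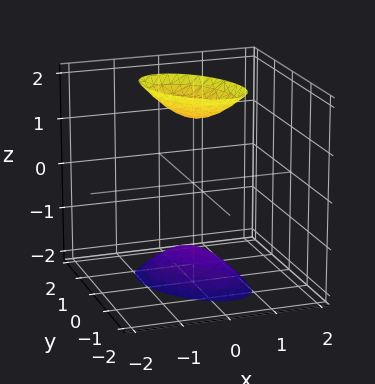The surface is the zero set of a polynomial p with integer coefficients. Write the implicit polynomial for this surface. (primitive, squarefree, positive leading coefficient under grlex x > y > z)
3*x^2 + 2*x*y + 2*y^2 - z^2 + 2

First, the picture has 2 separate pieces.
Then, deg p = 2.
Next, from the axis intercepts and sections: it misses every integer gridline on the x-axis; no y-intercept at any integer in the box.
Finally, together with the visible shape, these determine p as stated.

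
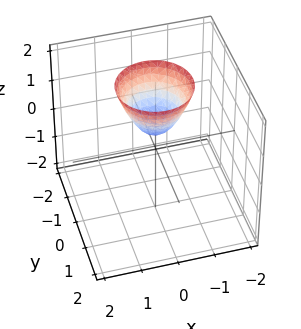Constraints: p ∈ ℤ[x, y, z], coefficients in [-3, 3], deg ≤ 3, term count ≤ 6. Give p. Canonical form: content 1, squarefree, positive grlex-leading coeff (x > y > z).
3*x^2 + 3*y^2 - 2*z + 1

1. The degree is 2 — no degree-1 surface has this shape.
2. Symmetries: the z-axis is an axis of rotation, so x and y enter only as x² + y².
3. From the axis intercepts and sections: a circular section at z = 1 has radius between 0 and 1; it misses every integer gridline on the y-axis.
4. Fitting integer coefficients to these (and the overall shape) gives p.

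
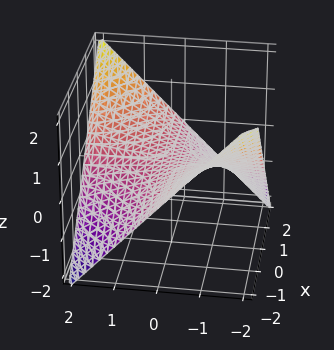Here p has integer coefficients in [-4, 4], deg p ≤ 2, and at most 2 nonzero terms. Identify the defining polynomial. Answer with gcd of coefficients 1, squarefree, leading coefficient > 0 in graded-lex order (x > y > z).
x*y - 2*z

Degree: a generic line meets the surface in up to 2 points, so deg p = 2.
From the visible intercepts: it crosses the z-axis at the gridline z = 0; every point of the x-axis in the box is on the surface; every point of the y-axis in the box is on the surface.
Solving for integer coefficients yields p as stated.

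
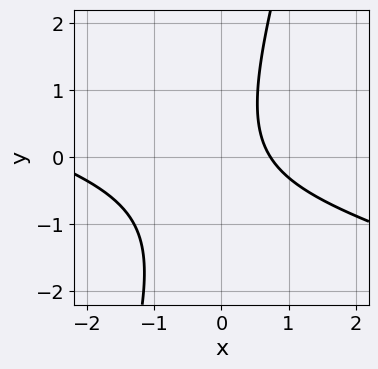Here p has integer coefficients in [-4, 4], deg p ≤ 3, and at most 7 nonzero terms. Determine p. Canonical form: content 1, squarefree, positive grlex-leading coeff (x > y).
(a) deg p = 2. No degree-1 curve has this shape.
(b) Reading off the gridlines: the curve avoids every integer y-axis point in the box.
(c) Matching integer coefficients to the picture gives p.

x^2 + 3*x*y - y^2 + 2*x - 2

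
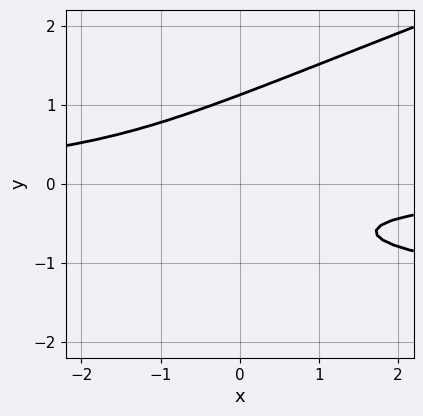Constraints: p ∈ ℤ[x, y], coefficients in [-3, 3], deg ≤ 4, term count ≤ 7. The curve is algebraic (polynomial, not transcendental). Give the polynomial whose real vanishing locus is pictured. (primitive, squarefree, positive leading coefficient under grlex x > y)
x*y^2 - 3*y^3 + 2*x*y + 2*y + 2

First, deg p = 3.
Next, from the axis intercepts and sections: no x-intercept at any integer in the box.
Finally, assembling these constraints gives the stated polynomial.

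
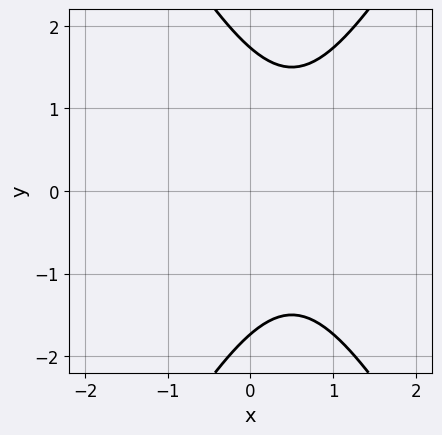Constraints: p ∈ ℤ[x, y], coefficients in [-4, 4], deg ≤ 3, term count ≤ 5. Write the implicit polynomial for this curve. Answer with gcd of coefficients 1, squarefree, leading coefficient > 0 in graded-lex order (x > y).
3*x^2 - y^2 - 3*x + 3

First, the degree is 2 — no degree-1 curve has this shape.
Then, symmetries: the y ↦ −y reflection is a symmetry, so y appears only in even powers.
Next, reading off the gridlines: no x-intercept at any integer in the box.
Finally, the integer polynomial consistent with all of this is the stated p.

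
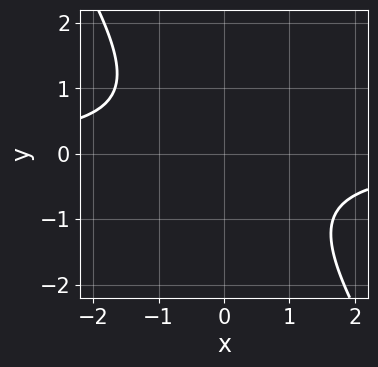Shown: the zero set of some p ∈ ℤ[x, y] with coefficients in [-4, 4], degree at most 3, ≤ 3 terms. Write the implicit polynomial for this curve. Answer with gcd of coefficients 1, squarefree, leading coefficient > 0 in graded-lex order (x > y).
3*x*y + 2*y^2 + 3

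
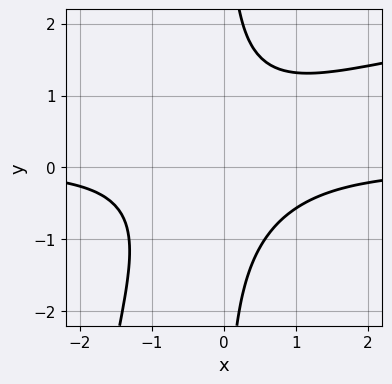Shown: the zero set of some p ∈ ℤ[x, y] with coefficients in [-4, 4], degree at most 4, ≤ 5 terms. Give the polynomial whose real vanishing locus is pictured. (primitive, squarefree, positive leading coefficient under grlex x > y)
1. Degree: the shape is more complex than any degree-3 curve, so deg p = 4.
2. Checking where it meets the axes: the curve avoids every integer y-axis point in the box; the curve avoids every integer x-axis point in the box.
3. These observations pin down the coefficients.

x^2*y^2 - 3*x^2*y + 3*x*y^2 - 3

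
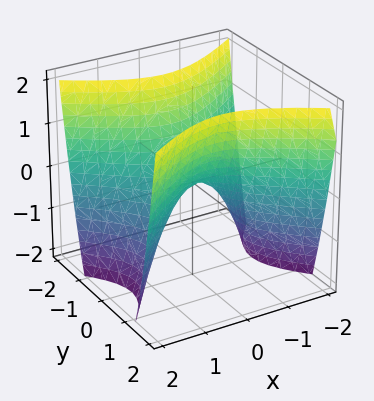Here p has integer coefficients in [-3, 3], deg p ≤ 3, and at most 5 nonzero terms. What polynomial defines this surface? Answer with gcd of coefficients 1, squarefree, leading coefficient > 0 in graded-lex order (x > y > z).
(a) deg p = 2. A saddle surface; a quadric.
(b) Symmetries: the y ↦ −y reflection is a symmetry, so y appears only in even powers; the x ↦ −x reflection is a symmetry, so x appears only in even powers.
(c) Observable constraints: it meets the z-axis at z = 0 (among the integer gridlines); it crosses the y-axis at the gridline y = 0; it meets the x-axis at x = 0 (among the integer gridlines).
(d) Putting this together gives p.

2*x^2 - 3*y^2 + 2*z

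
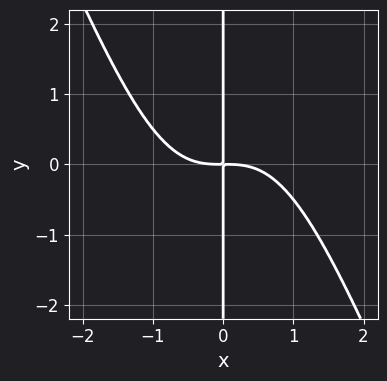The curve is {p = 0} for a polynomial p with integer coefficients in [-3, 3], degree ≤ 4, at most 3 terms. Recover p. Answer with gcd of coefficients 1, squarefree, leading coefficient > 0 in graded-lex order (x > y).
First, deg p = 4. No degree-3 curve has this shape.
Next, checking where it meets the axes: the visible y-axis segment lies entirely on the curve.
Finally, solving for integer coefficients yields p as stated.

2*x^4 + x^3*y + 3*x*y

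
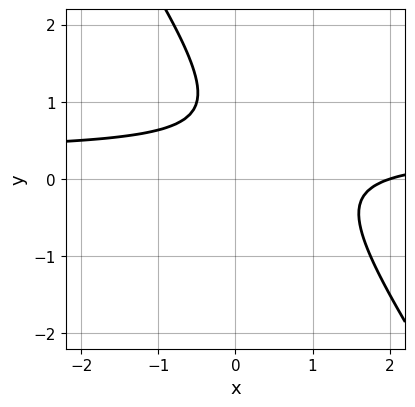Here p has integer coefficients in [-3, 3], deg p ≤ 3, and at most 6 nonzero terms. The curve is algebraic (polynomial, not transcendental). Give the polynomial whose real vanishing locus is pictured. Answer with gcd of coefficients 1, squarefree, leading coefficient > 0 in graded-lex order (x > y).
(a) Degree: the shape is more complex than any degree-1 curve, so deg p = 2.
(b) Checking where it meets the axes: it misses every integer gridline on the y-axis; it crosses the x-axis at the gridline x = 2.
(c) Assembling these constraints gives the stated polynomial.

3*x*y + 2*y^2 - x - 3*y + 2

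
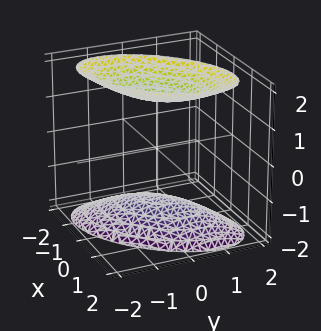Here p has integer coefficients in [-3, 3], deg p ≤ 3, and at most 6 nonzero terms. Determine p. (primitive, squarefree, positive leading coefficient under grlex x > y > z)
x^2 - x*y + y^2 - z^2 + 2

(a) I count 2 distinct pieces.
(b) The degree is 2 — the shape is more complex than any degree-1 surface.
(c) From the axis intercepts and sections: the surface avoids every integer x-axis point in the box; the surface avoids every integer y-axis point in the box.
(d) The integer polynomial consistent with all of this is the stated p.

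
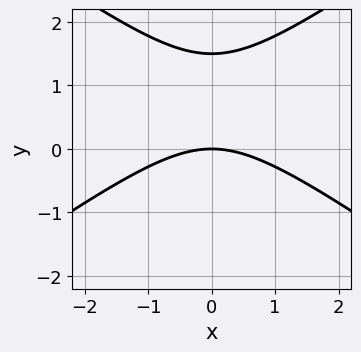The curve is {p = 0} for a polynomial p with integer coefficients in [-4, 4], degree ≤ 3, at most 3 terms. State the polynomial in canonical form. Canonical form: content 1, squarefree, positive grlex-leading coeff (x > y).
x^2 - 2*y^2 + 3*y

1. Degree: no degree-1 curve has this shape, so deg p = 2.
2. Symmetries: the x ↦ −x reflection is a symmetry, so x appears only in even powers.
3. From the visible intercepts: it crosses the y-axis at the gridline y = 0; one x-axis crossing is at x = 0.
4. Putting this together gives p.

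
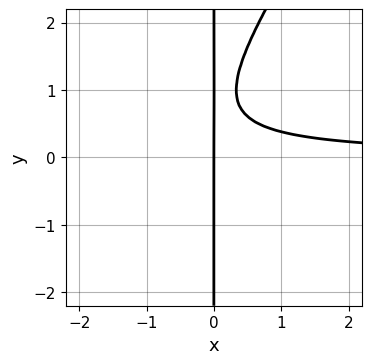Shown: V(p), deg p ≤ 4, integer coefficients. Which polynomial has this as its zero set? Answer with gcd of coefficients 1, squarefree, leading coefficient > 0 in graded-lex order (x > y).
(a) The degree is 3 — no degree-2 curve has this shape.
(b) Checking where it meets the axes: every point of the y-axis in the box is on the curve; it meets the x-axis at x = 0 (among the integer gridlines).
(c) Putting this together gives p.

3*x^2*y - 2*x*y^2 + 3*x*y - 2*x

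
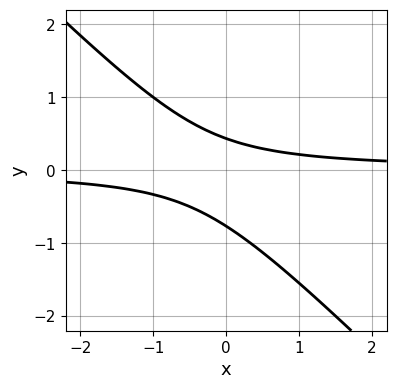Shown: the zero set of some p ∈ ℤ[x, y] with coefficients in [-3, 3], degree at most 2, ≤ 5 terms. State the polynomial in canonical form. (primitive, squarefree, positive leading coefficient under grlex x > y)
3*x*y + 3*y^2 + y - 1

1. The degree is 2 — the shape is more complex than any degree-1 curve.
2. Against the integer gridlines: no x-intercept at any integer in the box.
3. Assembling these constraints gives the stated polynomial.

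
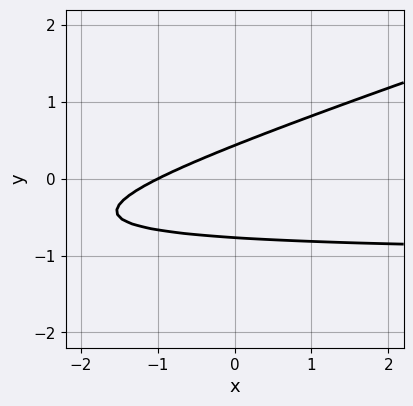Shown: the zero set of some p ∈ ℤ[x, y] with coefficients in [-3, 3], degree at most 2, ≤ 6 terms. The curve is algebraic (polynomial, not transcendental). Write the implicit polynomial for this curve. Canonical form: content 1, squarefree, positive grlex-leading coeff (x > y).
1. Degree: the shape is more complex than any degree-1 curve, so deg p = 2.
2. Reading off the gridlines: it meets the x-axis at x = -1 (among the integer gridlines).
3. Putting this together gives p.

x*y - 3*y^2 + x - y + 1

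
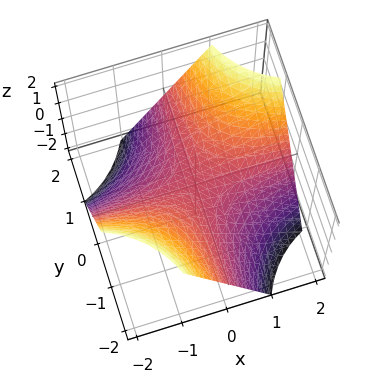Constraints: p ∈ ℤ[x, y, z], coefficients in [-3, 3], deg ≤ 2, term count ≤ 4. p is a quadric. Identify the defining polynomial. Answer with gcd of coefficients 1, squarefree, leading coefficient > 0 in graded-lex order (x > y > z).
x*y - z

1. Degree: a hyperbolic paraboloid; a quadric, so deg p = 2.
2. Against the integer gridlines: the visible x-axis segment lies entirely on the surface; the visible y-axis segment lies entirely on the surface.
3. Solving for integer coefficients yields p as stated.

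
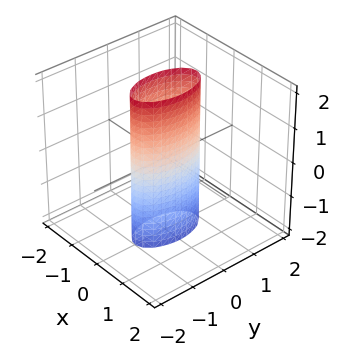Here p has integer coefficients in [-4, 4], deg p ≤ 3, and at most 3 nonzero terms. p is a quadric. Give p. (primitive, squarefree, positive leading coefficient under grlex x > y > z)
3*x^2 + y^2 - 1

First, the degree is 2 — a cylinder; a quadric.
Then, symmetries: mirror symmetry y ↦ −y ⇒ only even powers of y; mirror symmetry z ↦ −z ⇒ only even powers of z; mirror symmetry x ↦ −x ⇒ only even powers of x.
Next, checking where it meets the axes: among the integer gridlines, it crosses the y-axis at y ∈ {-1, 1}; it misses every integer gridline on the z-axis.
Finally, solving for integer coefficients yields p as stated.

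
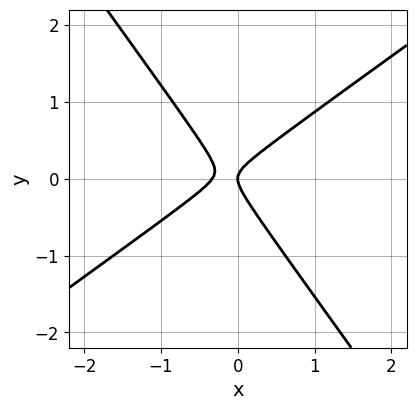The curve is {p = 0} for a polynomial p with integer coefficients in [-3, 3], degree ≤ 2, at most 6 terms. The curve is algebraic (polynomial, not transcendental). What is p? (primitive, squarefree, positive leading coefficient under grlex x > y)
First, degree: the shape is more complex than any degree-1 curve, so deg p = 2.
Next, against the integer gridlines: it meets the y-axis at y = 0 (among the integer gridlines); it meets the x-axis at x = 0 (among the integer gridlines).
Finally, the integer polynomial consistent with all of this is the stated p.

3*x^2 - 2*x*y - 3*y^2 + x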